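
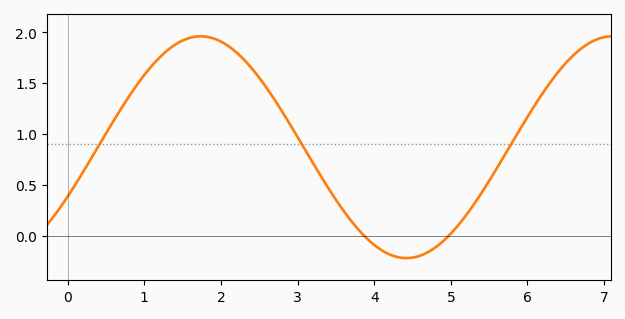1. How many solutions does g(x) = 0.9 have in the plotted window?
3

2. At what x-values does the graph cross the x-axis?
3.9, 5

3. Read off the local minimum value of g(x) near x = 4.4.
-0.2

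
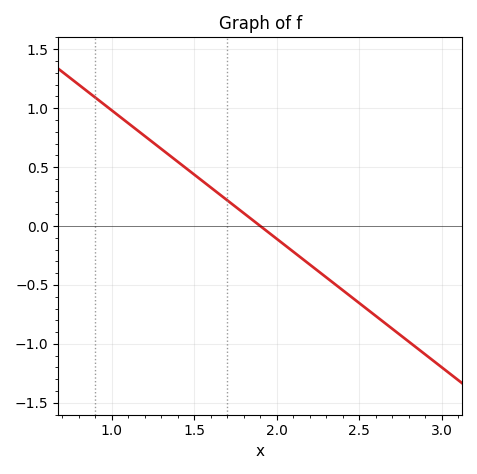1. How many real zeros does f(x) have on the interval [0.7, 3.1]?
1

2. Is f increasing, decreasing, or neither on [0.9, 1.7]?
decreasing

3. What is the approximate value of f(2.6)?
-0.763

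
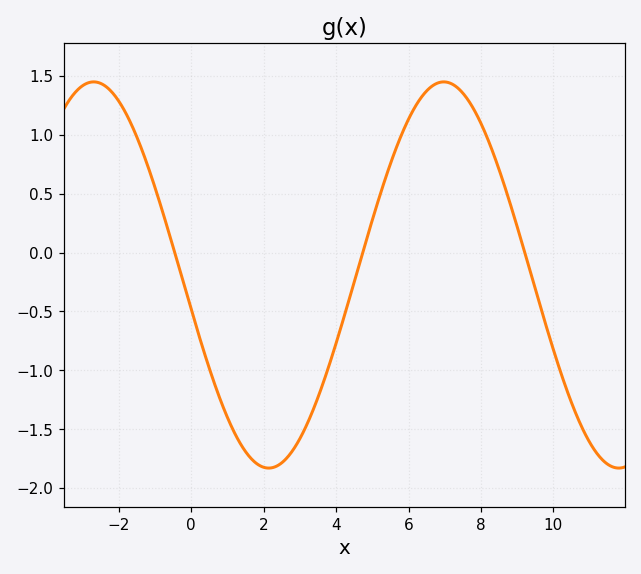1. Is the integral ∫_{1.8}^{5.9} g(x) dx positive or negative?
negative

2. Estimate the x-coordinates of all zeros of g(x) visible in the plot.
-0.4, 4.8, 9.2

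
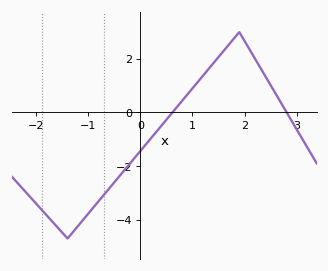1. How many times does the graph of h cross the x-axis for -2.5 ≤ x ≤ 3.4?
2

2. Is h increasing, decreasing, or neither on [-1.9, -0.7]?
neither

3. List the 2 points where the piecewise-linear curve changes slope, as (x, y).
(-1.4, -4.7); (1.9, 3)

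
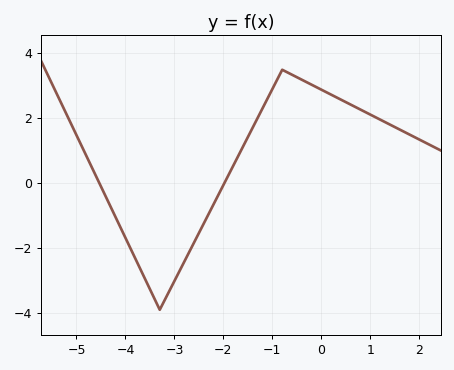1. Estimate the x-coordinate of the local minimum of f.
-3.4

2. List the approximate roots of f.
-4.6, -2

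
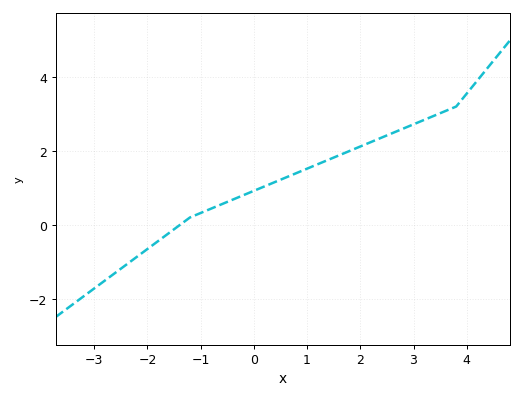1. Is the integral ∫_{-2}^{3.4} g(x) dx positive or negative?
positive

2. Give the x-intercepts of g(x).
-1.4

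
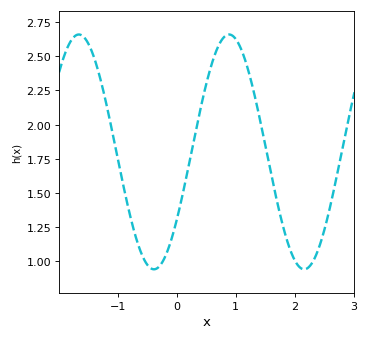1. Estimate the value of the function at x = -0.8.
1.36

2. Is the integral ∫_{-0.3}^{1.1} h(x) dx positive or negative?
positive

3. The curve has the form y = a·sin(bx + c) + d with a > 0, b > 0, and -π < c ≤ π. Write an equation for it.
y = 0.86sin(2.5x - 0.62) + 1.8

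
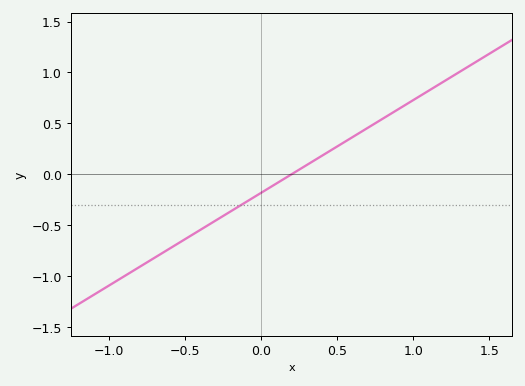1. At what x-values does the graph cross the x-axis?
0.2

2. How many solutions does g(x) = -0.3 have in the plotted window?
1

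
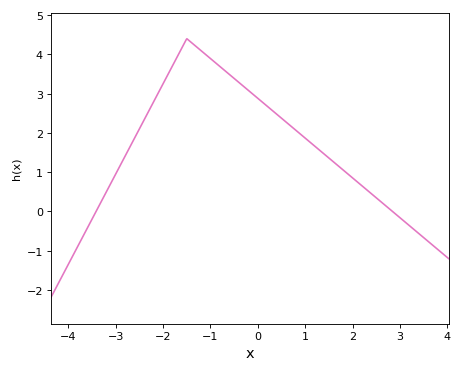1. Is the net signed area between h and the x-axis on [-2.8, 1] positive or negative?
positive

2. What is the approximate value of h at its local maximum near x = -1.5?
4.4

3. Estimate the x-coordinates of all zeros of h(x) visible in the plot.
-3.4, 2.8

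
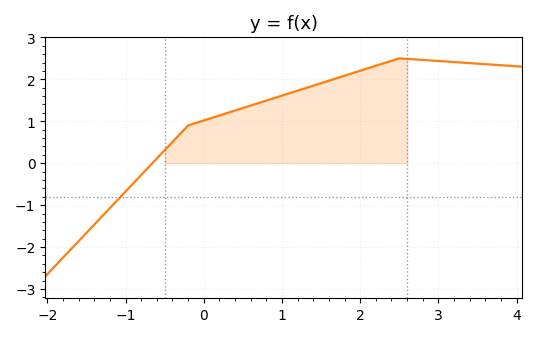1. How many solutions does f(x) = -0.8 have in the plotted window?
1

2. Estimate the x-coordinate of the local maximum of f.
2.5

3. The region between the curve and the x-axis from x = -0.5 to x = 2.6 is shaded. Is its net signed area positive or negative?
positive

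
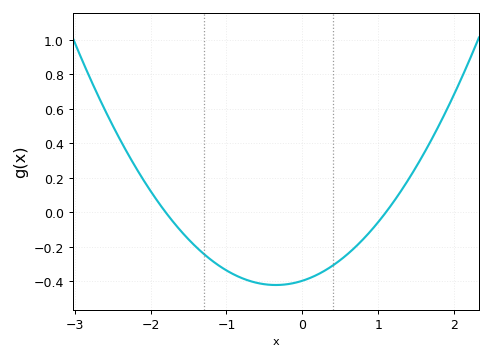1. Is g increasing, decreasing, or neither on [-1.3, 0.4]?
neither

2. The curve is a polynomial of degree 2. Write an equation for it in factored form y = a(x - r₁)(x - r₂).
y = 0.2(x + 1.8)(x - 1.1)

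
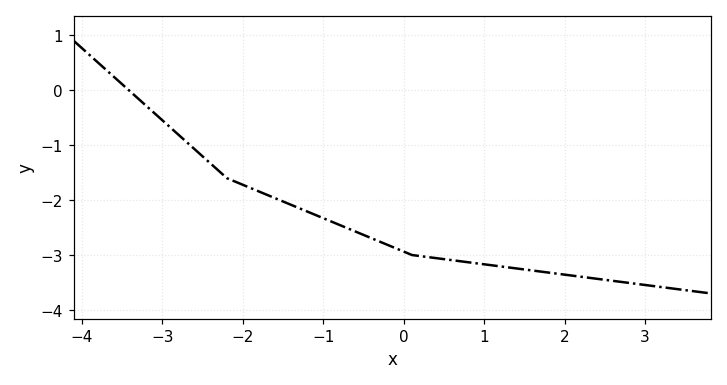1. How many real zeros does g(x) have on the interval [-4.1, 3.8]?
1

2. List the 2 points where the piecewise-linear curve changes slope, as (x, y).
(-2.2, -1.6); (0.1, -3)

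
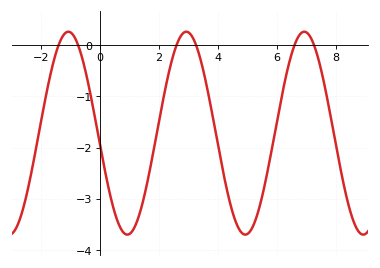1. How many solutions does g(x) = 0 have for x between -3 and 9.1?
6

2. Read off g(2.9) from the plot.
0.3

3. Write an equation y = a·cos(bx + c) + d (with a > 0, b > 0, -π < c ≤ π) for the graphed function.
y = 1.98cos(1.6x + 1.7) - 1.72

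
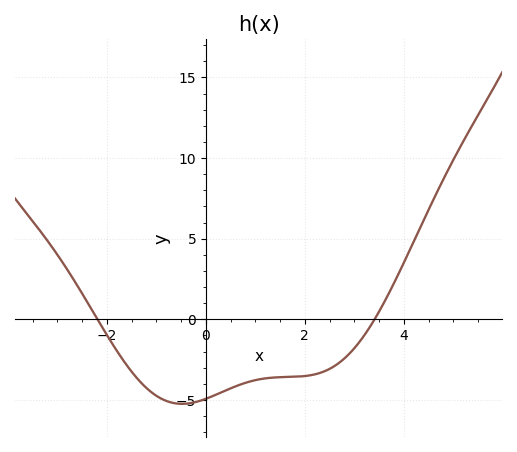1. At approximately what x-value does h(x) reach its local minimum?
-0.481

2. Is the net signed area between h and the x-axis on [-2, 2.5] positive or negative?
negative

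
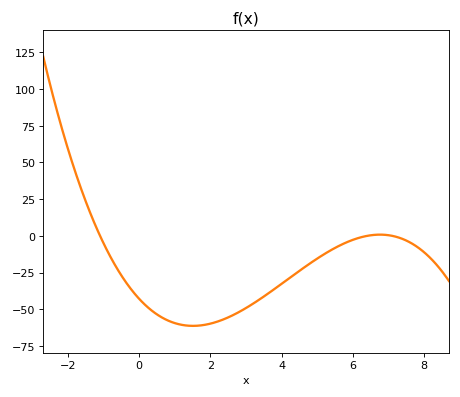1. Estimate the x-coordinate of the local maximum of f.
6.76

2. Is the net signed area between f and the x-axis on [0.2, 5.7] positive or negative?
negative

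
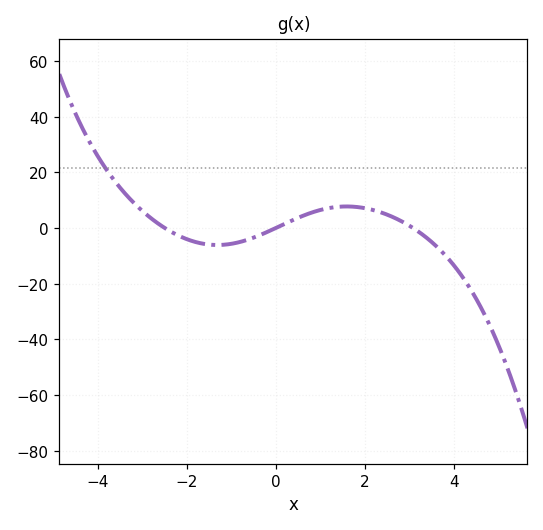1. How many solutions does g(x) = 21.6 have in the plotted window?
1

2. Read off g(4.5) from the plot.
-26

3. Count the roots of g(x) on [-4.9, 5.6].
3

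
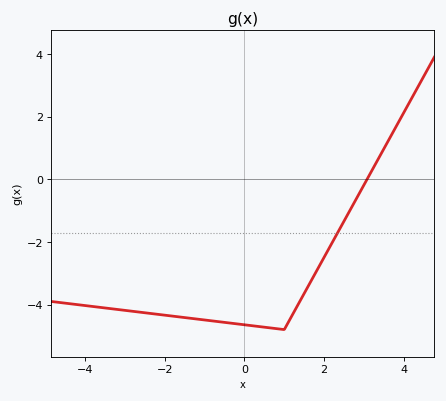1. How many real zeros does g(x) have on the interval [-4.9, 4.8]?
1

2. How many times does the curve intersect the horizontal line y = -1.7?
1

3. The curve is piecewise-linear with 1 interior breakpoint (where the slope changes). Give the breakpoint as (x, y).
(1, -4.8)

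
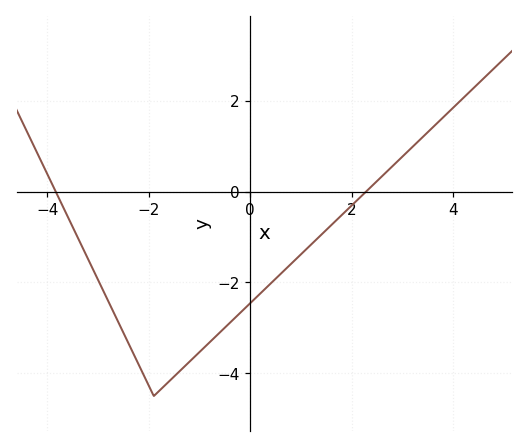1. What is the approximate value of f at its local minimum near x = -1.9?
-4.5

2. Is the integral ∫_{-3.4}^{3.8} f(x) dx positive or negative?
negative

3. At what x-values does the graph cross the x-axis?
-3.83, 2.28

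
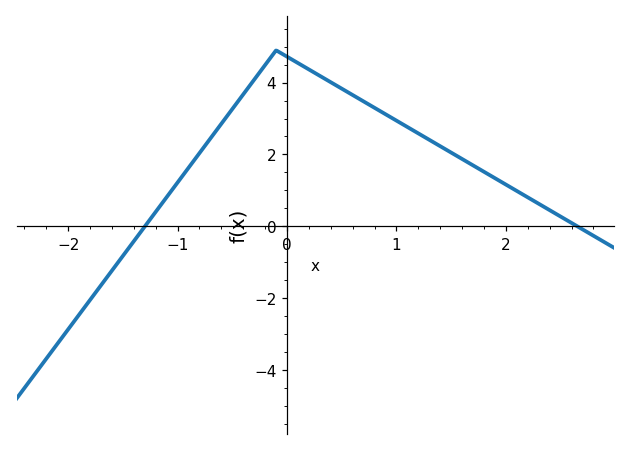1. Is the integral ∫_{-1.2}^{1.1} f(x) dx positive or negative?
positive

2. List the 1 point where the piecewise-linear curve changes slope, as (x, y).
(-0.1, 4.9)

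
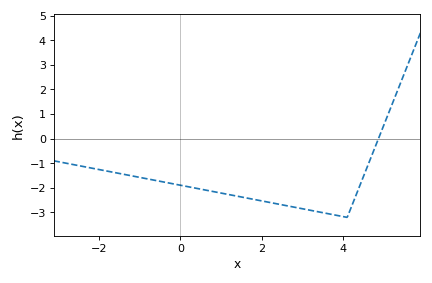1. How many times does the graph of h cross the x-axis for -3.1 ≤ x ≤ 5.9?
1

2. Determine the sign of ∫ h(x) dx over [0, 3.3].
negative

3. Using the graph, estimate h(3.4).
-3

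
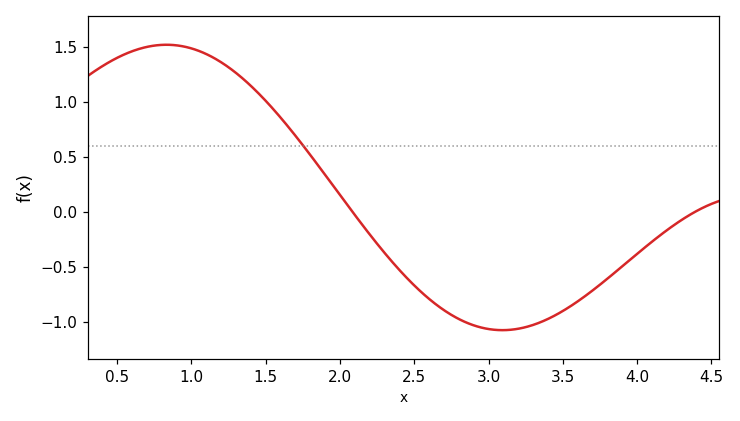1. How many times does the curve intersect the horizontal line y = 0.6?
1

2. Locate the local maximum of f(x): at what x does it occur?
0.8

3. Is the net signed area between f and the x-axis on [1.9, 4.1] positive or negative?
negative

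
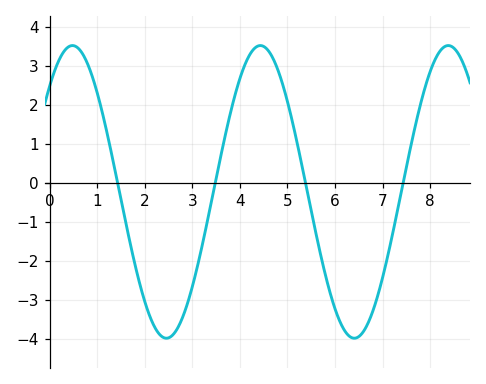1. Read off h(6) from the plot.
-3.2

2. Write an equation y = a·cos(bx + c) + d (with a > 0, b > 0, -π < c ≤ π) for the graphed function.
y = 3.75cos(1.6x - 0.76) - 0.23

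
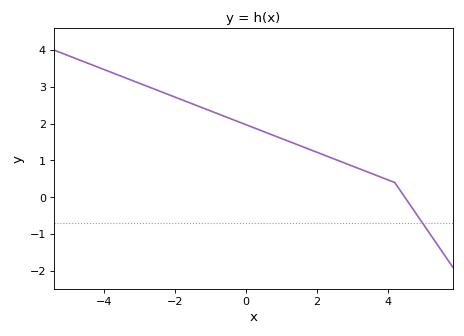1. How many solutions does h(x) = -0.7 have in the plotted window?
1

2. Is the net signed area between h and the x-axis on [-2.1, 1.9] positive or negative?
positive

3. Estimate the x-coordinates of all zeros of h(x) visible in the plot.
4.49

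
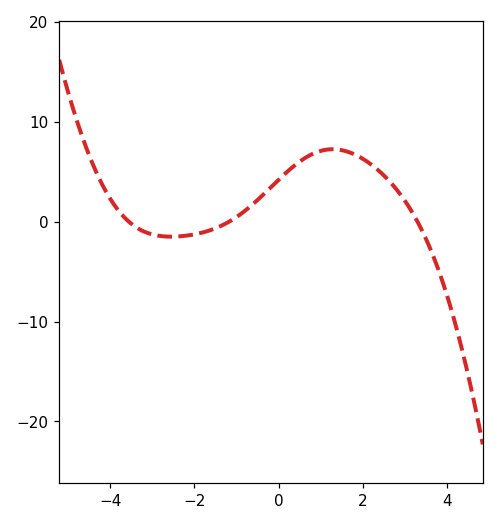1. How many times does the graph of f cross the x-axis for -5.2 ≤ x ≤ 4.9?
3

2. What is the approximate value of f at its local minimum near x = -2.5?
-1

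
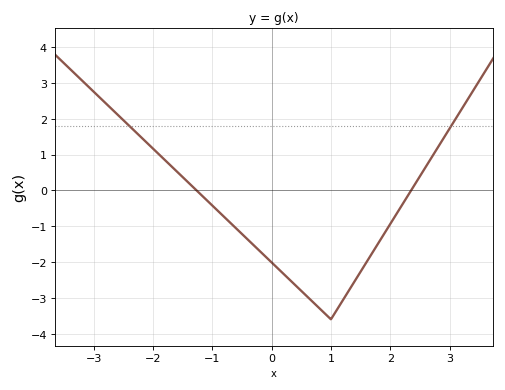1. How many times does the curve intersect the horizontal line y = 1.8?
2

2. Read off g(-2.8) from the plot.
2.4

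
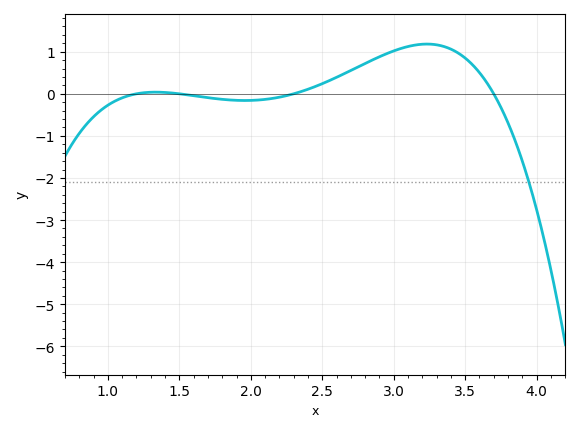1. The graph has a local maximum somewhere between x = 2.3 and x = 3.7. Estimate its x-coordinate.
3.23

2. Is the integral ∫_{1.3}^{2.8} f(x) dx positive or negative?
positive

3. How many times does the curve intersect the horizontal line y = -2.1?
1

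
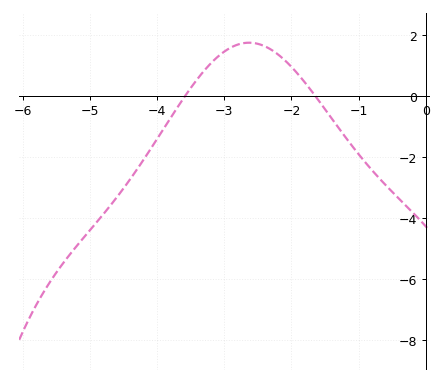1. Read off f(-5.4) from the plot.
-5.4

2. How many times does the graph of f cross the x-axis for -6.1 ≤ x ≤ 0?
2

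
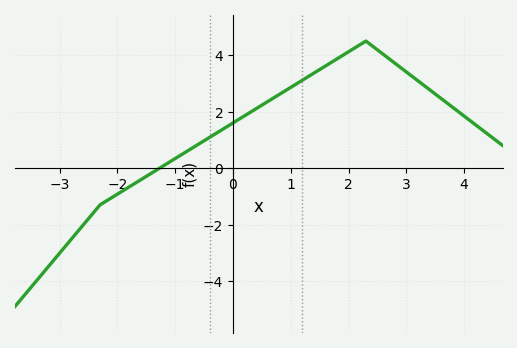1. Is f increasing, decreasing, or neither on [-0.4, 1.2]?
increasing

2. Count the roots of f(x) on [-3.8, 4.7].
1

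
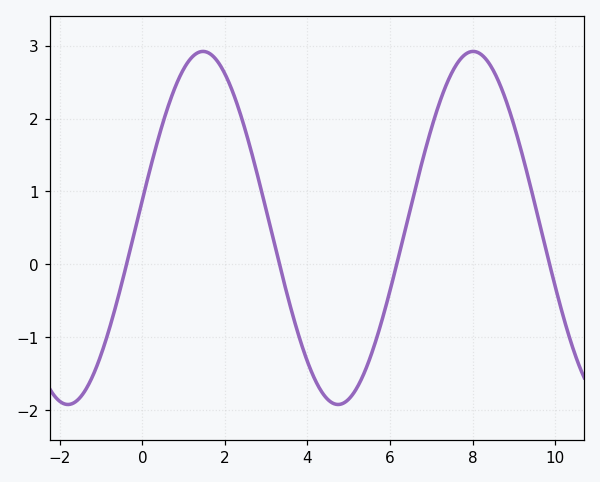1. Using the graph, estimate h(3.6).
-0.607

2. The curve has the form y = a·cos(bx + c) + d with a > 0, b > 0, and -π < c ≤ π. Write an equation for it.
y = 2.42cos(0.96x - 1.41) + 0.5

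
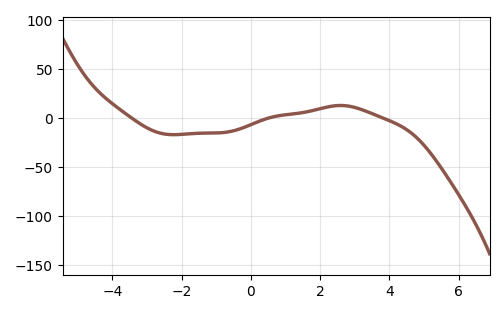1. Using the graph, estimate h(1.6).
5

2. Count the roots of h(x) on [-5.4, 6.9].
3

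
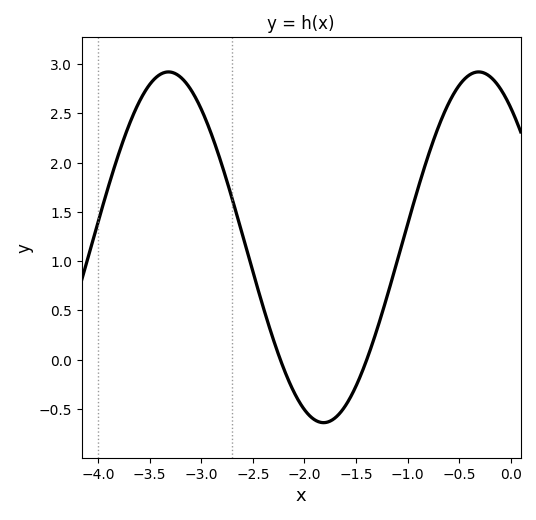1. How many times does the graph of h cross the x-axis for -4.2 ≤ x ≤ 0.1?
2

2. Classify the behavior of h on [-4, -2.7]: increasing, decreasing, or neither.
neither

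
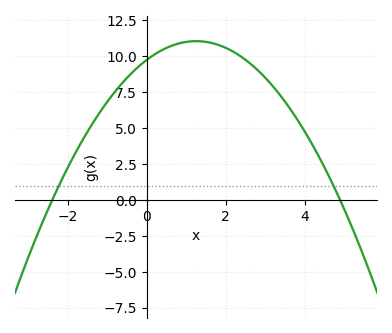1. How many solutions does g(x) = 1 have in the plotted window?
2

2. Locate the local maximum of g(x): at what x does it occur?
1.2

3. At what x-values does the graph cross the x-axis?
-2.4, 4.8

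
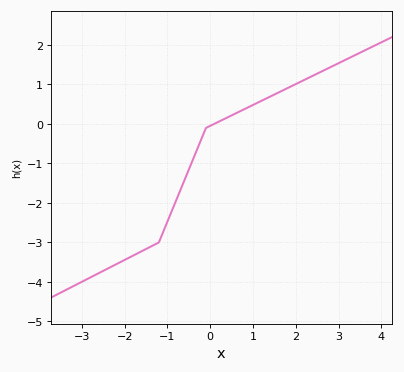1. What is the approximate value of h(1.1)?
0.5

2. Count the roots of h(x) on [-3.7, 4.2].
1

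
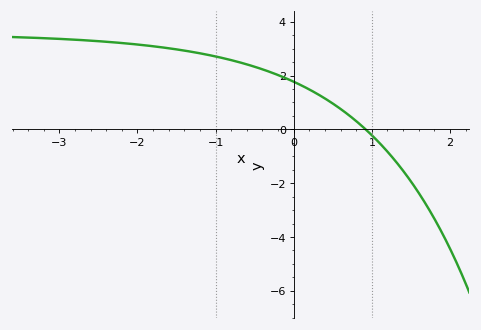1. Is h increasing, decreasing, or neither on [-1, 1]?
decreasing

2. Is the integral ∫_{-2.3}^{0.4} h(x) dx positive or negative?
positive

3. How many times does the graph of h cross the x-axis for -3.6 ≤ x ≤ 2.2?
1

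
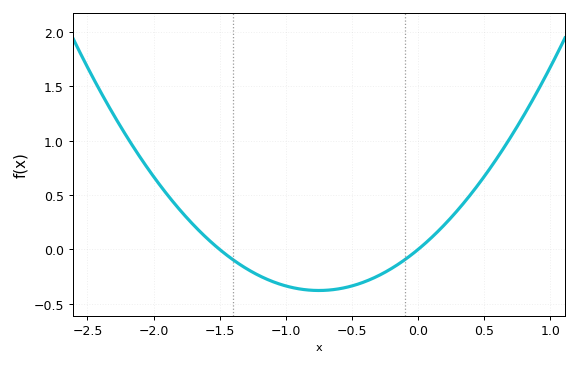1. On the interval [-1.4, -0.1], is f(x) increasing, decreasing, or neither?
neither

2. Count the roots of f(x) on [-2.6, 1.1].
2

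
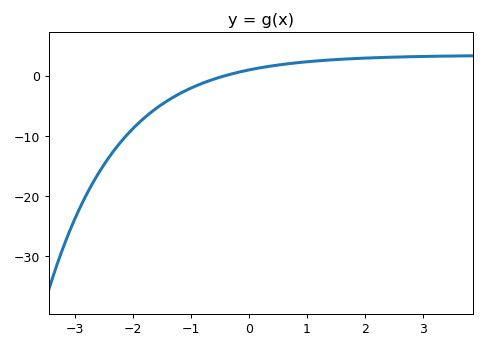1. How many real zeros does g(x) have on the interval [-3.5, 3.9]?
1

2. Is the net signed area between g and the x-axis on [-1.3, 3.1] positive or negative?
positive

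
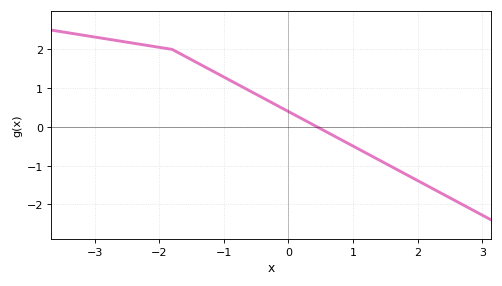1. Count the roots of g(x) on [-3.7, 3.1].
1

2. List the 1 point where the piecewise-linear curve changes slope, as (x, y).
(-1.8, 2)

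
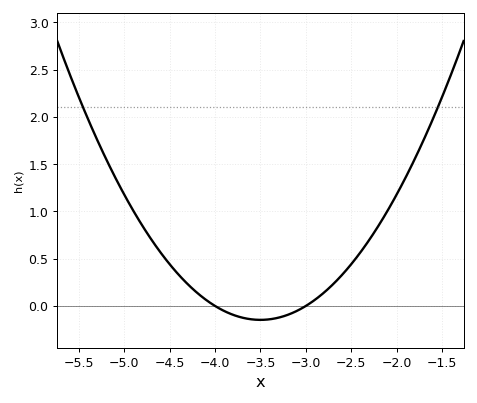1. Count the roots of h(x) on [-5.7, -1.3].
2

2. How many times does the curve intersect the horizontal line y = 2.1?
2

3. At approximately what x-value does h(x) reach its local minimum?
-3.5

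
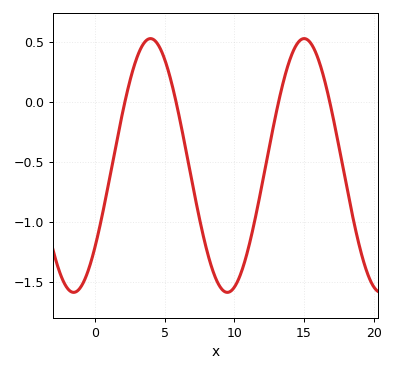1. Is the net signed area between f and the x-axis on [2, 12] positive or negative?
negative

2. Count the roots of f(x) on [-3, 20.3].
4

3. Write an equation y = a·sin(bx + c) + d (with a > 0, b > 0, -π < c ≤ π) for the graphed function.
y = 1.06sin(0.57x - 0.7) - 0.53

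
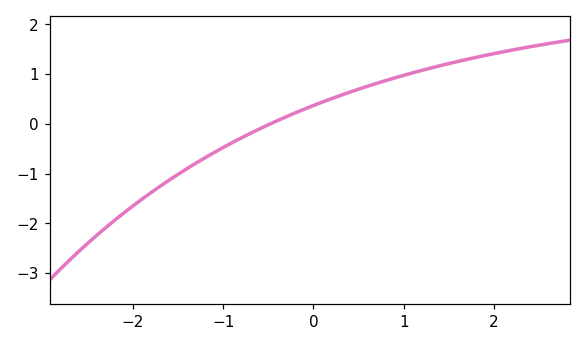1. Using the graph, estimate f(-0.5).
-0.018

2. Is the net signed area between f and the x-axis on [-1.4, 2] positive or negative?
positive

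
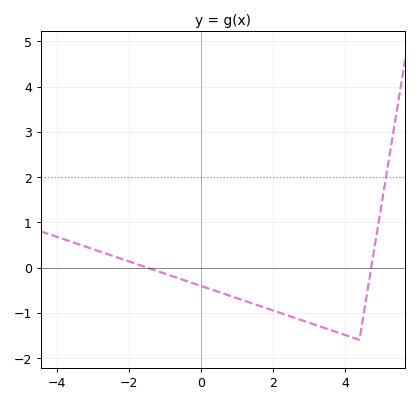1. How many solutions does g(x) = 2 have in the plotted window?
1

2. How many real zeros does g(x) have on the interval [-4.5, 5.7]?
2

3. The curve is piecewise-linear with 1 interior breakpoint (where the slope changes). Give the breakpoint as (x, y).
(4.4, -1.6)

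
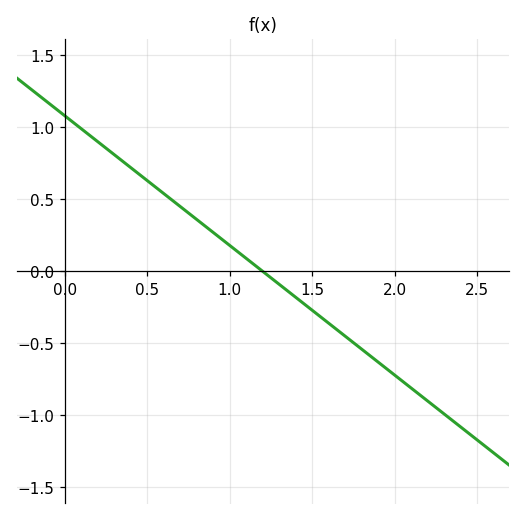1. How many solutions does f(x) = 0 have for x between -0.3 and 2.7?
1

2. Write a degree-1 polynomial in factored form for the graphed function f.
y = -0.9(x - 1.2)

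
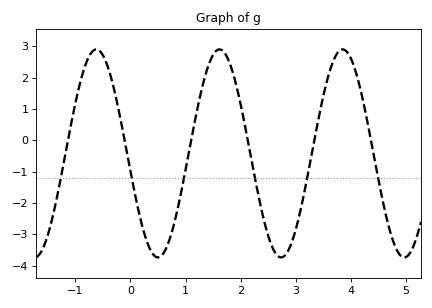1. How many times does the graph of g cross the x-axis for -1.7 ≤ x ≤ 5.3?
6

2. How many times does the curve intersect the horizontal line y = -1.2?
6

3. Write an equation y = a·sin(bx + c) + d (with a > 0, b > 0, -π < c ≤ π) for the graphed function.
y = 3.32sin(2.8x - 3) - 0.42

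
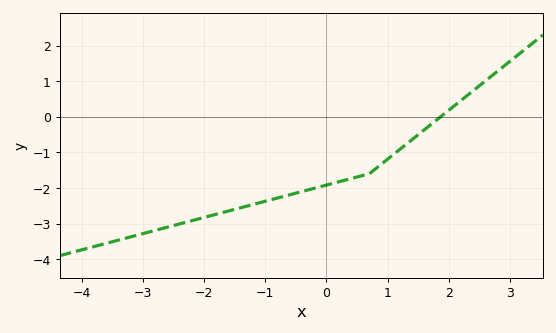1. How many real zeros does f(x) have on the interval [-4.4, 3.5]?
1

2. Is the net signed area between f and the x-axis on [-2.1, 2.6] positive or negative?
negative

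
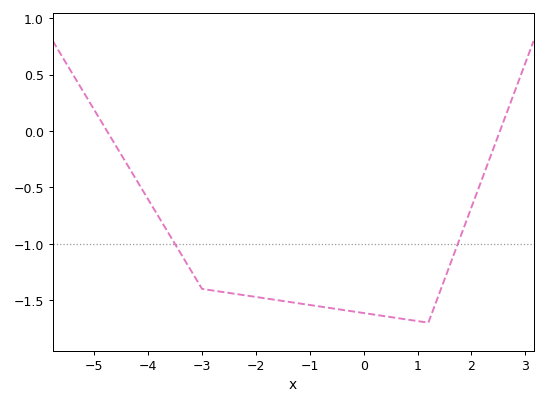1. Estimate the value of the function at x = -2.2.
-1.46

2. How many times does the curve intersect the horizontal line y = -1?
2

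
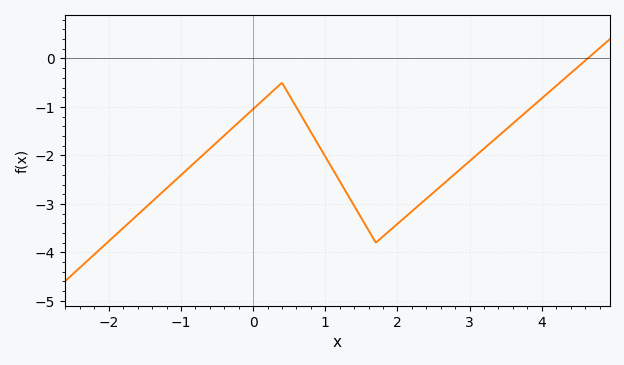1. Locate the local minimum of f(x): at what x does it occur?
1.8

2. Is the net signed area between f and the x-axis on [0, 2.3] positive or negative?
negative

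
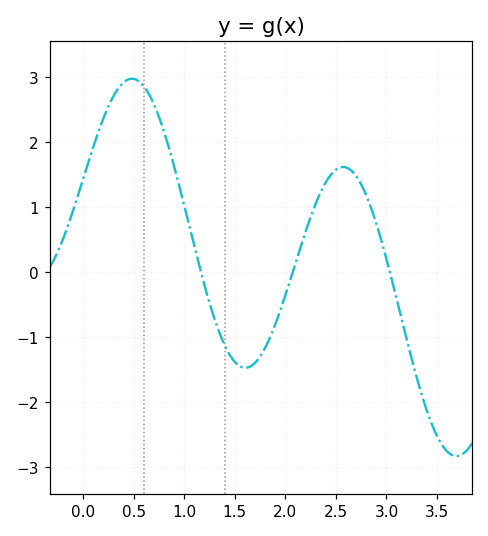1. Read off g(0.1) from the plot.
1.9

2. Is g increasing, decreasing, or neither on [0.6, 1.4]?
decreasing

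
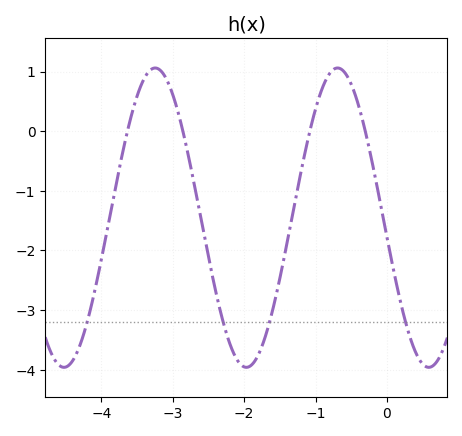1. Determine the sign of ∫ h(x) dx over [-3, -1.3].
negative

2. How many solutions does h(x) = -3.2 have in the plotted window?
4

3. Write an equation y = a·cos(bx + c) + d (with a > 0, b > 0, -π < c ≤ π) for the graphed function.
y = 2.51cos(2.46x + 1.7) - 1.45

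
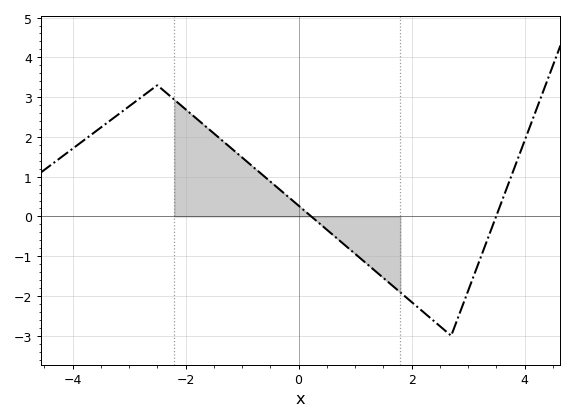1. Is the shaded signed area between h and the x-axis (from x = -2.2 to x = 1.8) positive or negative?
positive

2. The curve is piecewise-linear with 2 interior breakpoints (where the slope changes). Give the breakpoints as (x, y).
(-2.5, 3.3); (2.7, -3)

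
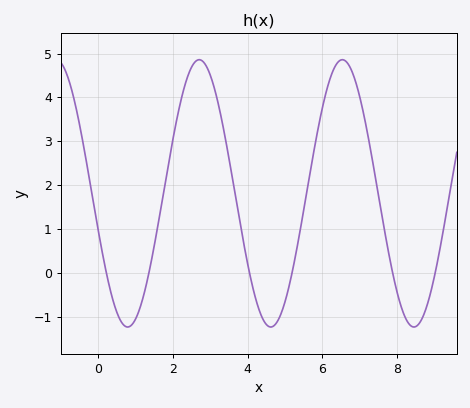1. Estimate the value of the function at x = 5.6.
1.93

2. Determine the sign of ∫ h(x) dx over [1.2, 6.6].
positive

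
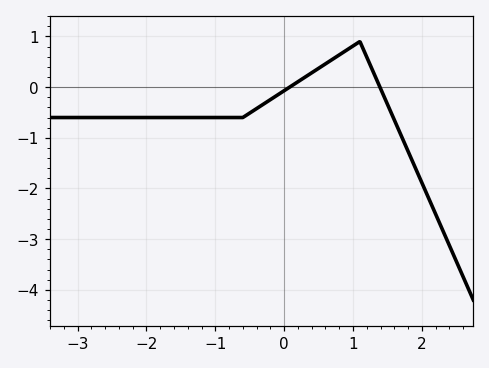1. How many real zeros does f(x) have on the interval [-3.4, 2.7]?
2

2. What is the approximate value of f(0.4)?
0.282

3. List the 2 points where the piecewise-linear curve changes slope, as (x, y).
(-0.6, -0.6); (1.1, 0.9)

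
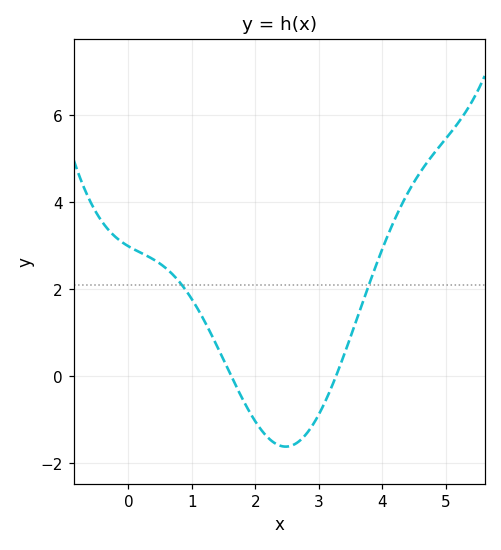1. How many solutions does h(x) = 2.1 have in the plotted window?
2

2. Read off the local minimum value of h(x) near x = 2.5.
-1.62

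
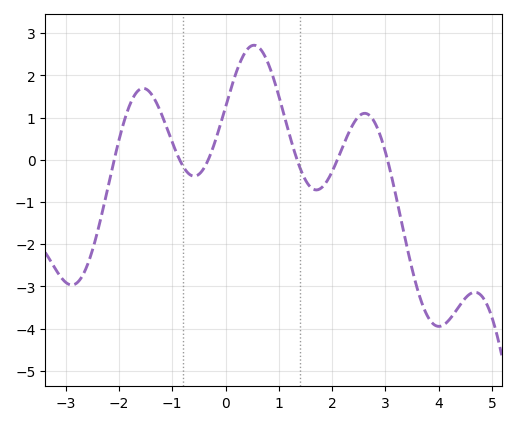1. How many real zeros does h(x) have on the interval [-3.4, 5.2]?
6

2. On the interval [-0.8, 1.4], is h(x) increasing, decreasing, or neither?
neither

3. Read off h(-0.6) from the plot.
-0.4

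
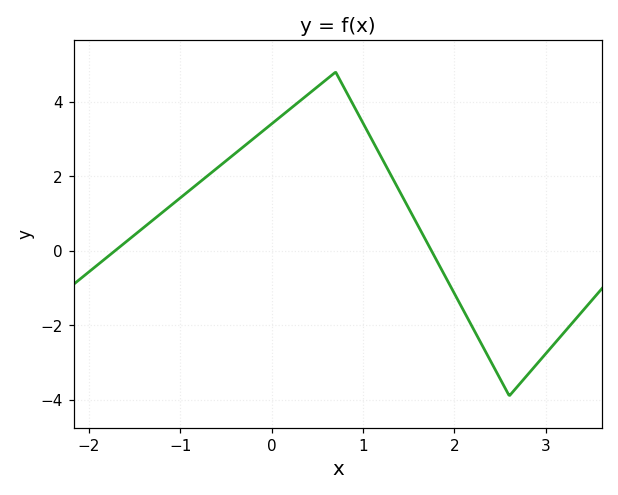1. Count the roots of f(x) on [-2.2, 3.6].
2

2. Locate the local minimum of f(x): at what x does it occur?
2.6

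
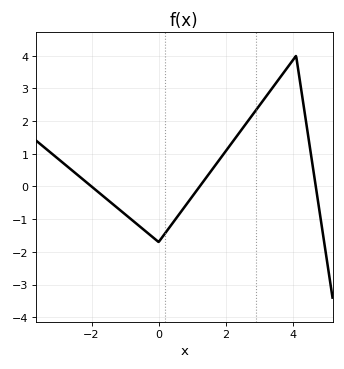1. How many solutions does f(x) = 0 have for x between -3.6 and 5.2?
3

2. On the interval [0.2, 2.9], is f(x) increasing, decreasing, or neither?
increasing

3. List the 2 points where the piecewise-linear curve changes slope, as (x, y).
(0, -1.7); (4.1, 4)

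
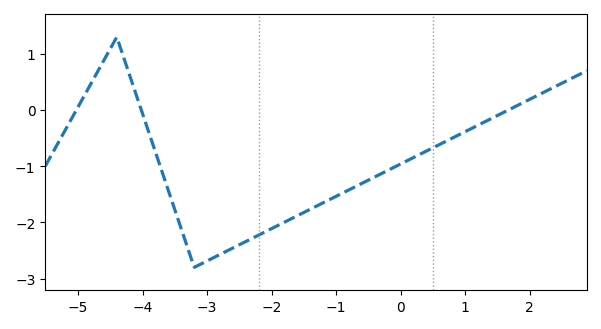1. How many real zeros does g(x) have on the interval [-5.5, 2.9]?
3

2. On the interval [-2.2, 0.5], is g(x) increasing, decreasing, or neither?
increasing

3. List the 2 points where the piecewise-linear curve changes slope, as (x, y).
(-4.4, 1.3); (-3.2, -2.8)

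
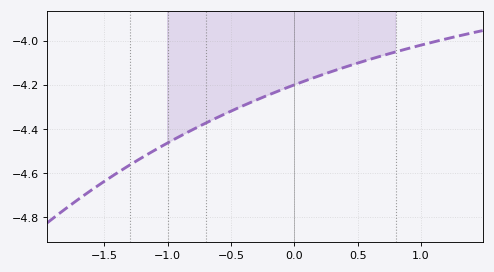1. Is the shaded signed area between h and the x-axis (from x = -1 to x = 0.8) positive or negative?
negative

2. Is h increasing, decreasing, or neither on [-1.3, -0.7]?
increasing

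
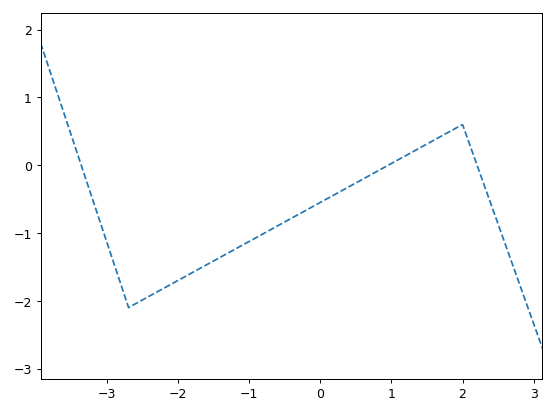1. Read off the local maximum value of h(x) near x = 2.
0.6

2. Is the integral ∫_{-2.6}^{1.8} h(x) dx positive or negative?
negative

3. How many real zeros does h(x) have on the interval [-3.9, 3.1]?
3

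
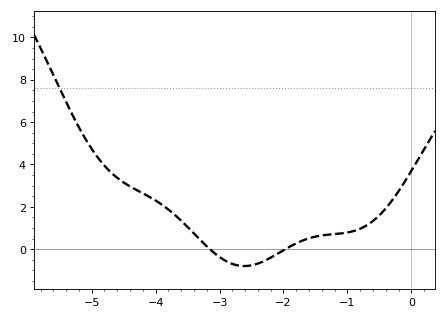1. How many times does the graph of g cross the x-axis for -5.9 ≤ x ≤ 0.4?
2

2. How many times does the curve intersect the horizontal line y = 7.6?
1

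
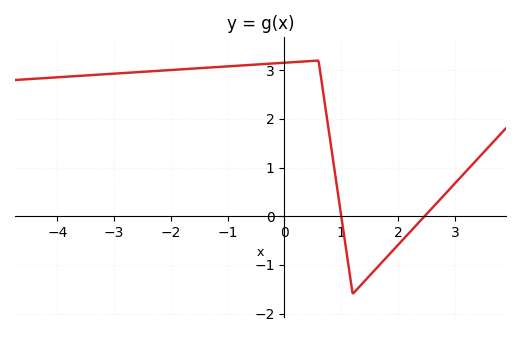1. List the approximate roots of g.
1, 2.4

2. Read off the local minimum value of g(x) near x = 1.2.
-1.6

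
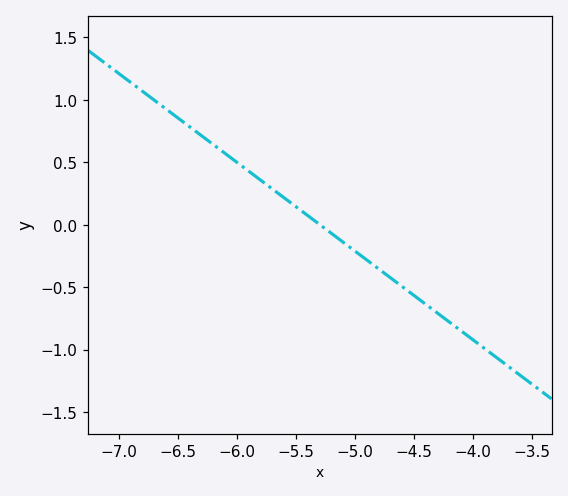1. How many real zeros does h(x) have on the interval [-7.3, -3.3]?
1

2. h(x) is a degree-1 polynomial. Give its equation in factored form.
y = -0.71(x + 5.3)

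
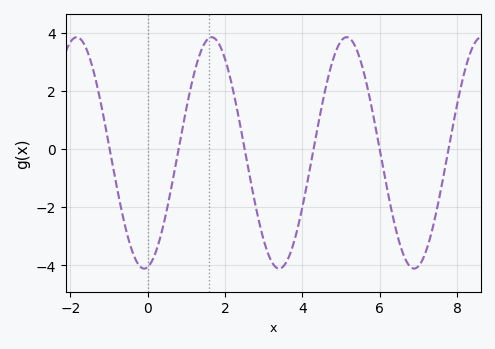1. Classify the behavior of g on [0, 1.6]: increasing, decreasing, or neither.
increasing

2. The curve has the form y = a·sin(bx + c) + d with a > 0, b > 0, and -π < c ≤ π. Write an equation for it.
y = 3.98sin(1.8x - 1.41) - 0.14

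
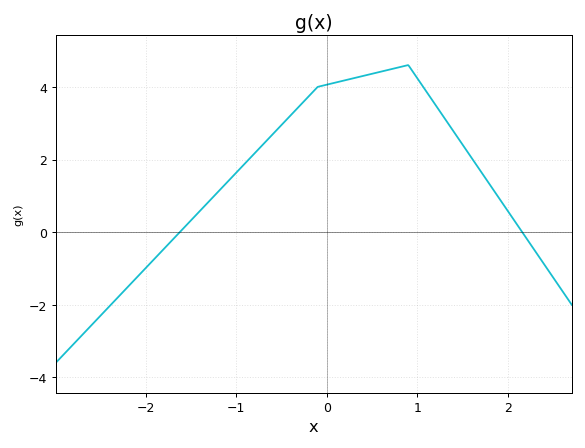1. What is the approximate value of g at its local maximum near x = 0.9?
4.6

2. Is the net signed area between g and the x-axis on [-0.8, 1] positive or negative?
positive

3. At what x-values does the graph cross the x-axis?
-1.62, 2.16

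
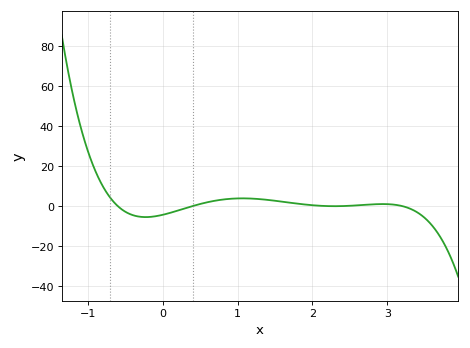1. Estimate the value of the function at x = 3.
0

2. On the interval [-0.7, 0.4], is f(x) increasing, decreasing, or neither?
neither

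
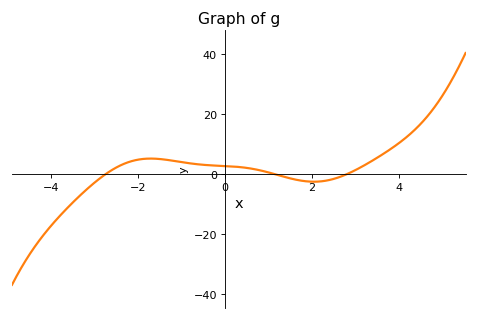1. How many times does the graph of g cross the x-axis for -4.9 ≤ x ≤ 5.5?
3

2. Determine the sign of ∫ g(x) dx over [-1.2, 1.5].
positive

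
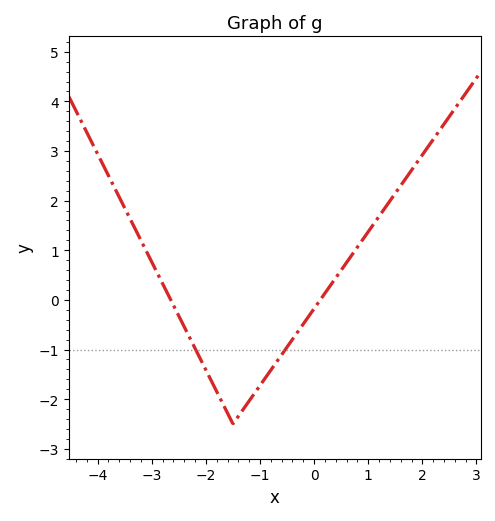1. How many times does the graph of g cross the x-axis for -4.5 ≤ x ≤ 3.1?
2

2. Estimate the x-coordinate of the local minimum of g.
-1.4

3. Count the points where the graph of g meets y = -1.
2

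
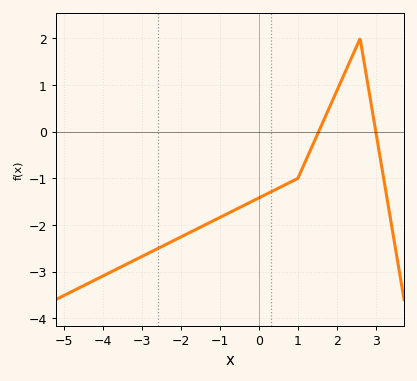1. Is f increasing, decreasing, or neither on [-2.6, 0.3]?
increasing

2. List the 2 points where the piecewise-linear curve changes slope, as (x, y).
(1, -1); (2.6, 2)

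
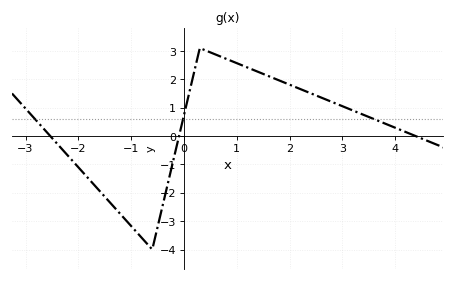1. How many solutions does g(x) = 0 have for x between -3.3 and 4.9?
3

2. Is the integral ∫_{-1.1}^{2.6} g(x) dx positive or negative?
positive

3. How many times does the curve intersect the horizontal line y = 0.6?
3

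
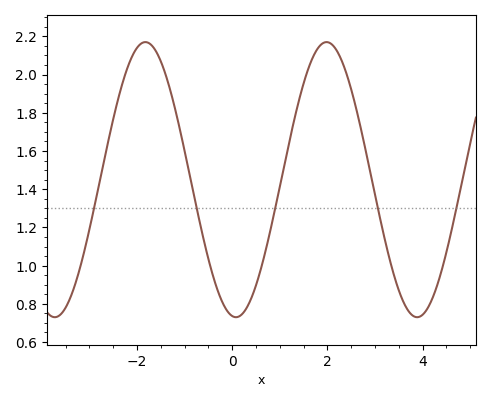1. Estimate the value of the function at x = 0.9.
1.3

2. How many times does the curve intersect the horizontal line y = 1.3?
5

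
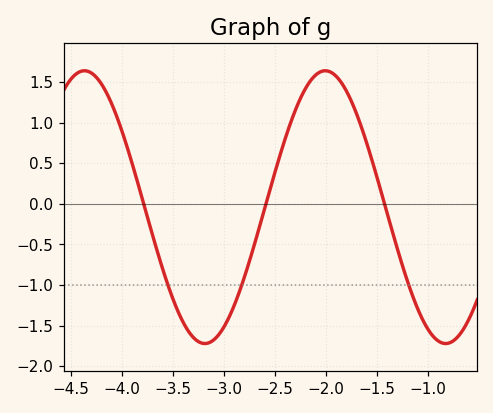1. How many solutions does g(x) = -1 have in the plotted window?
3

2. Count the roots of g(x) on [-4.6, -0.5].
3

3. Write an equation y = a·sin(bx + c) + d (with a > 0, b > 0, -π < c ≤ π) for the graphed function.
y = 1.68sin(2.7x + 0.63) - 0.04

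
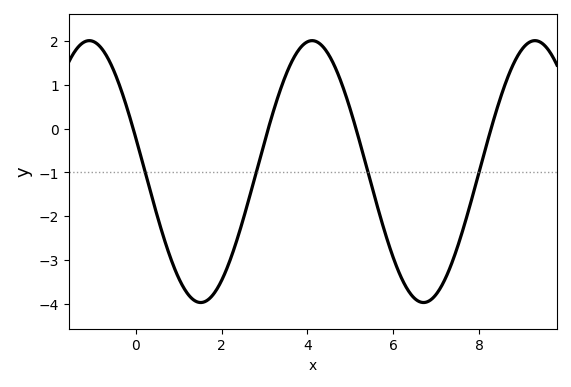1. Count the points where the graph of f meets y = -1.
4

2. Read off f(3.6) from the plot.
1.45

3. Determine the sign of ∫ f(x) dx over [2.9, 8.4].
negative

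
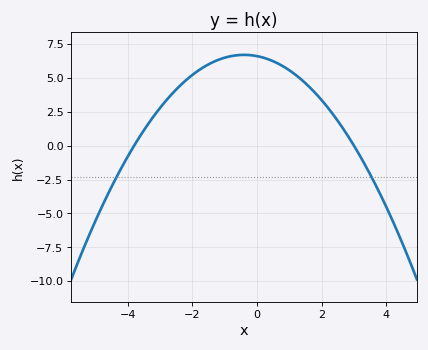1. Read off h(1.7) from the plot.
4.15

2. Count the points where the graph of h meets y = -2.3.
2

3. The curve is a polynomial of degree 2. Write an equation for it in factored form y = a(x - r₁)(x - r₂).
y = -0.58(x + 3.8)(x - 3)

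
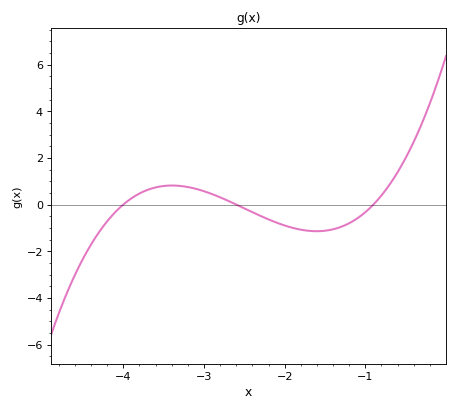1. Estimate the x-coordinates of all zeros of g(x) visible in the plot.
-4, -2.6, -0.9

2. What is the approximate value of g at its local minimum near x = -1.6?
-1.14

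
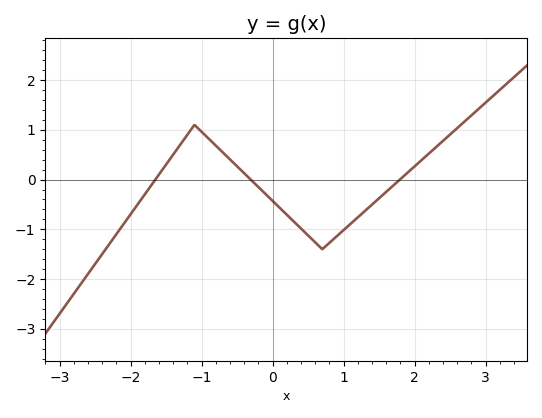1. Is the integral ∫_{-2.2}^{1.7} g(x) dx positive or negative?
negative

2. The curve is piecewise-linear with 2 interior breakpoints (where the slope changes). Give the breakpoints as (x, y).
(-1.1, 1.1); (0.7, -1.4)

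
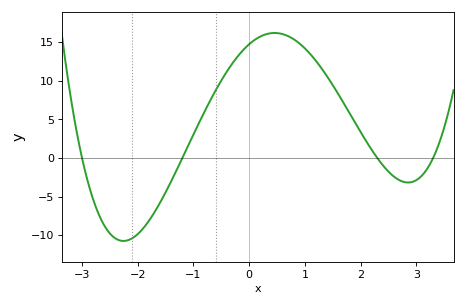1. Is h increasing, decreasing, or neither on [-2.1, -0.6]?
increasing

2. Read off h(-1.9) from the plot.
-9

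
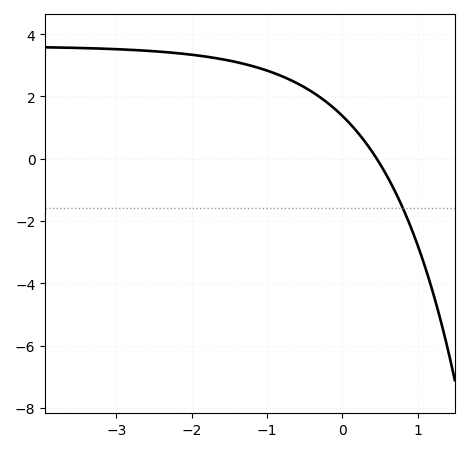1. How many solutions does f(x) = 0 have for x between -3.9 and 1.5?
1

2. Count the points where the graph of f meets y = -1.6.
1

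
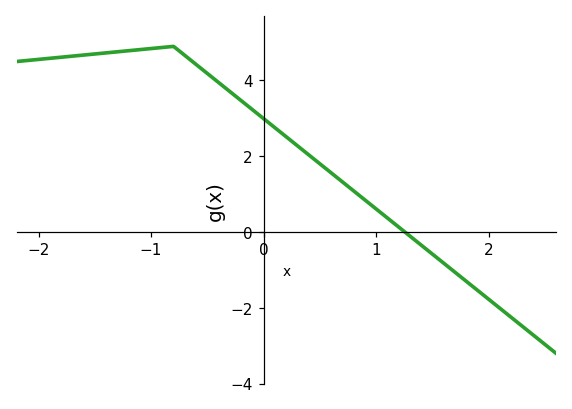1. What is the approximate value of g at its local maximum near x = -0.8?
4.8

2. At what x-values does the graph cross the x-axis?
1.3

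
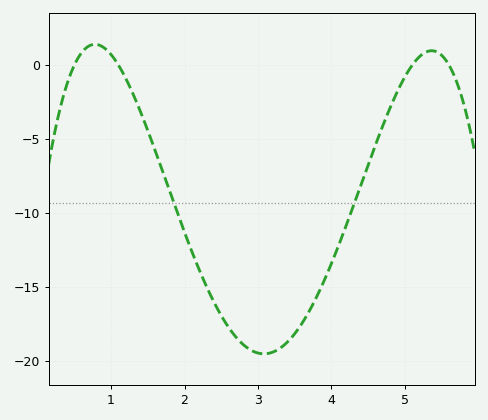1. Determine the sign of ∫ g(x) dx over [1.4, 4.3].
negative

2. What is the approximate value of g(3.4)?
-18.5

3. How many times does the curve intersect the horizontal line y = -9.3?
2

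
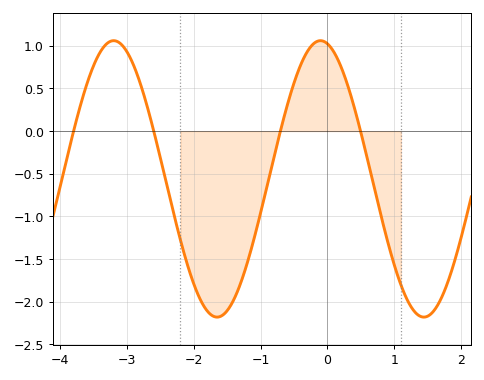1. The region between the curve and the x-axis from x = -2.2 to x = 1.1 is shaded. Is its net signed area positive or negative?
negative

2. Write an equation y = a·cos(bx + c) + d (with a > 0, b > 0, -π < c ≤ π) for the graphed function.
y = 1.62cos(2.03x + 0.212) - 0.56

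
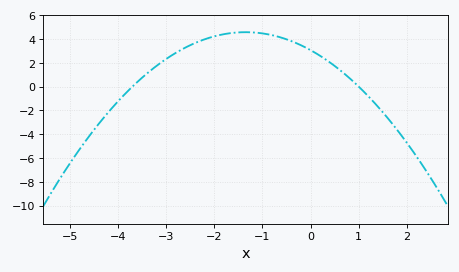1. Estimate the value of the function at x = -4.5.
-3.65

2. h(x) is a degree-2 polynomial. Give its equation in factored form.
y = -0.83(x + 3.7)(x - 1)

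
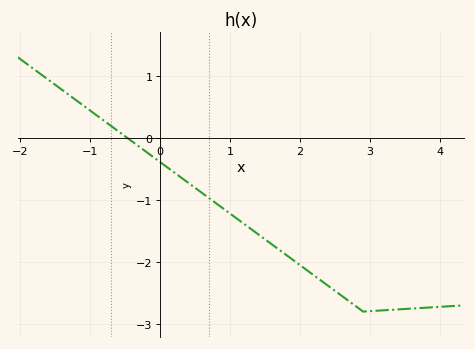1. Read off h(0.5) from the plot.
-0.806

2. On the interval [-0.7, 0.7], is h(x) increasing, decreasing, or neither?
decreasing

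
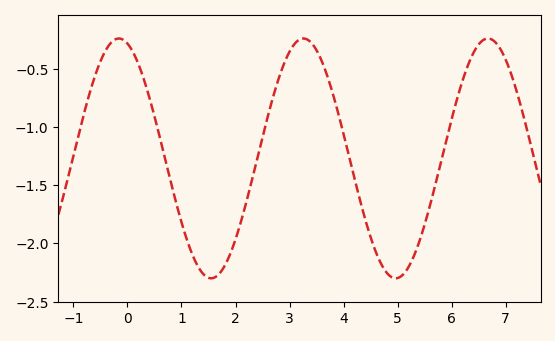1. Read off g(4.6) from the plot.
-2.08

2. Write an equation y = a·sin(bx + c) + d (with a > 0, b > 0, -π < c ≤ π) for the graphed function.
y = 1.03sin(1.84x + 1.86) - 1.27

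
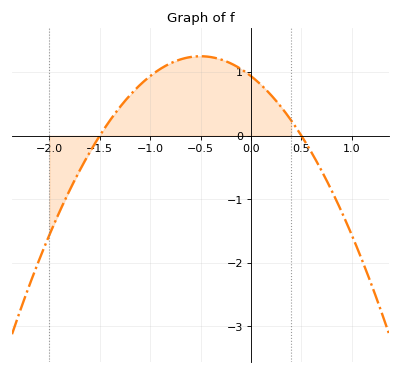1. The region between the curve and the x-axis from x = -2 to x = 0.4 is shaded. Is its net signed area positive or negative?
positive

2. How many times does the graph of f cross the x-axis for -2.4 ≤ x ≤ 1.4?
2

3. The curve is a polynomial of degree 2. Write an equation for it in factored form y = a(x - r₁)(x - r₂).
y = -1.25(x + 1.5)(x - 0.5)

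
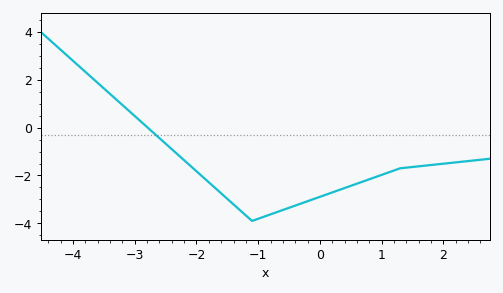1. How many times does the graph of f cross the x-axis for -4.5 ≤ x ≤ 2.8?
1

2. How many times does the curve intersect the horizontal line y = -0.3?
1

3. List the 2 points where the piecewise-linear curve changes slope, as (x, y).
(-1.1, -3.9); (1.3, -1.7)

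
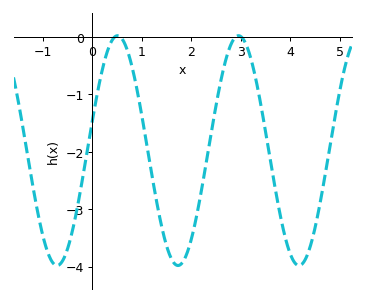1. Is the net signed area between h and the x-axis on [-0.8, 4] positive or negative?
negative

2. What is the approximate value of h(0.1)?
-1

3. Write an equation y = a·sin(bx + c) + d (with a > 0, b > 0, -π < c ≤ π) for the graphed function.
y = 2sin(2.6x + 0.27) - 1.98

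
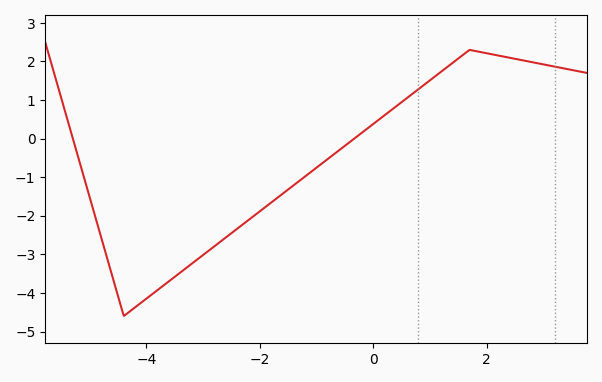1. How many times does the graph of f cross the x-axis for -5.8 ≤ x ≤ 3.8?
2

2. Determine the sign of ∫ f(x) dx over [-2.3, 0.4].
negative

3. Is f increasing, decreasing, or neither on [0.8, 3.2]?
neither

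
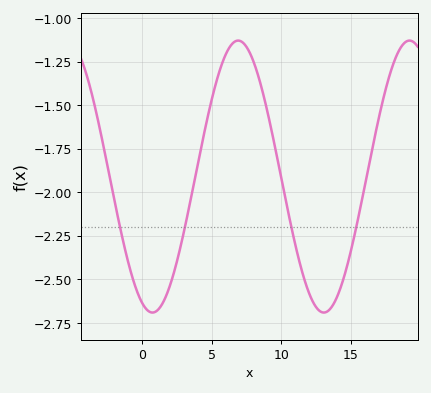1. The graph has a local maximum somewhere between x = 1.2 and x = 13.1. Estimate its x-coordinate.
6.91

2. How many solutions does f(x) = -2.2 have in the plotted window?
4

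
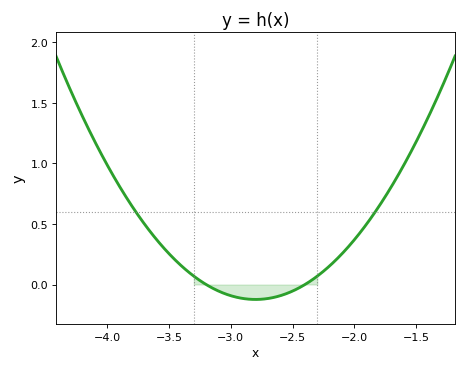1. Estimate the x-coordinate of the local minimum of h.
-2.8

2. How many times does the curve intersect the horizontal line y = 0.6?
2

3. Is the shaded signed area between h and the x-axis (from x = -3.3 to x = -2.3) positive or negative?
negative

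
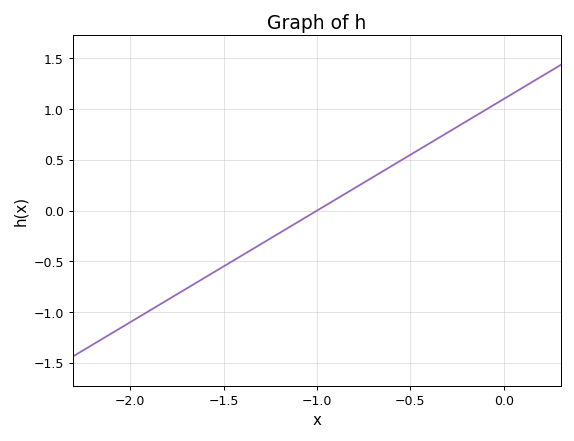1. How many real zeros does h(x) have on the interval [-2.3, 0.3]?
1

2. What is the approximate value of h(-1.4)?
-0.45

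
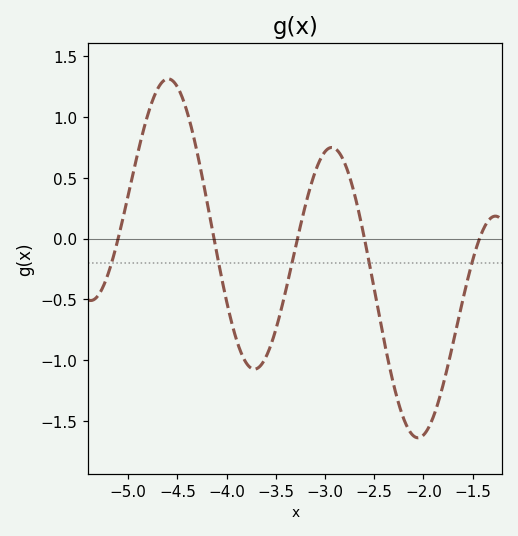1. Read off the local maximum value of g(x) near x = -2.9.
0.75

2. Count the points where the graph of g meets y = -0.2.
5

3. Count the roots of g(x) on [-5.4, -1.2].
5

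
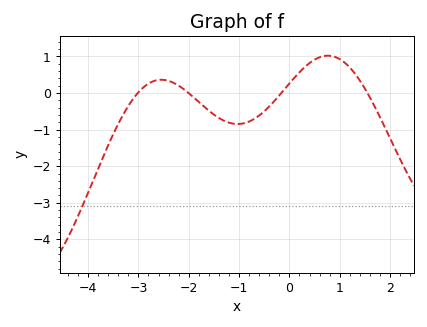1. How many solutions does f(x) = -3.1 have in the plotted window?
1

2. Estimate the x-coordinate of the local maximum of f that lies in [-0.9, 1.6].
0.8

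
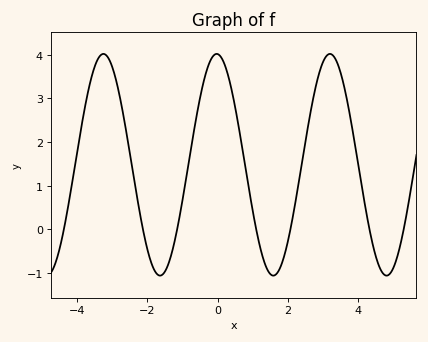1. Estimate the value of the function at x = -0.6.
2.6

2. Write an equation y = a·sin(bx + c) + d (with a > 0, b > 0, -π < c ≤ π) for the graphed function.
y = 2.54sin(1.9x + 1.6) + 1.48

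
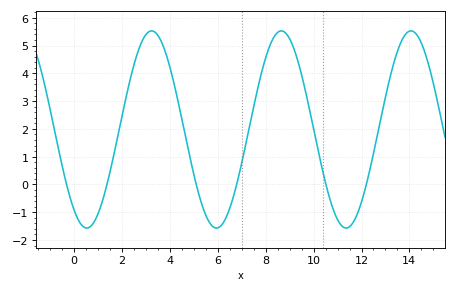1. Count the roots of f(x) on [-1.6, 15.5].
6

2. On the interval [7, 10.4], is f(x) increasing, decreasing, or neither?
neither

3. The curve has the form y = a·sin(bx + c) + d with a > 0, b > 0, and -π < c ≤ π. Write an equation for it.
y = 3.55sin(1.2x - 2.2) + 1.98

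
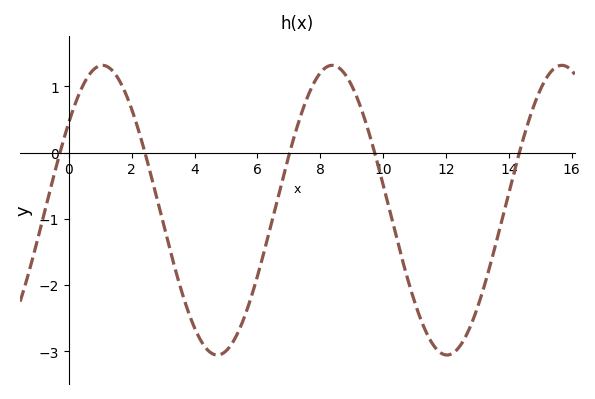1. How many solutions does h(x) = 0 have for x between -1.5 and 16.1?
5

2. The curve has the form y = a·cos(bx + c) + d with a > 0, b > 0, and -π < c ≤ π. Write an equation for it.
y = 2.19cos(0.86x - 0.92) - 0.87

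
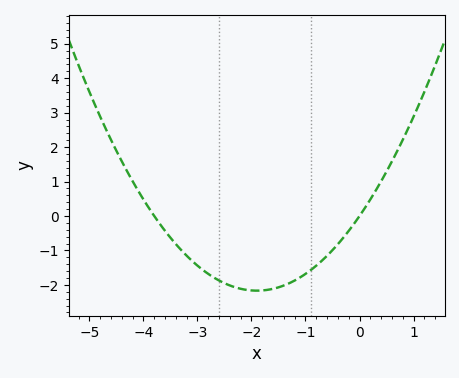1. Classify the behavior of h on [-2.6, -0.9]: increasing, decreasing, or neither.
neither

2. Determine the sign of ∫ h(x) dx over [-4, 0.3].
negative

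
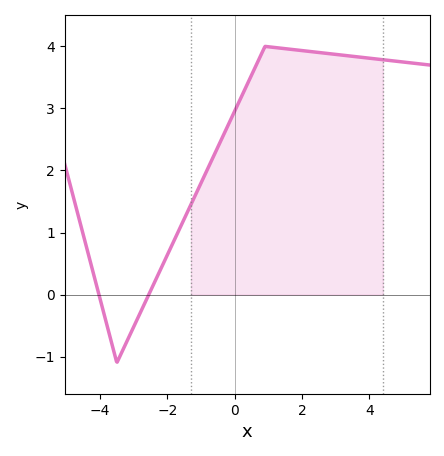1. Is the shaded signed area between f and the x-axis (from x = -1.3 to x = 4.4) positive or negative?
positive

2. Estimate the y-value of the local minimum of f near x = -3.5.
-1.1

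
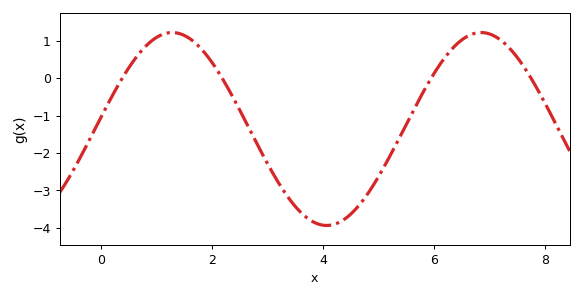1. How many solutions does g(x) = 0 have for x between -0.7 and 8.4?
4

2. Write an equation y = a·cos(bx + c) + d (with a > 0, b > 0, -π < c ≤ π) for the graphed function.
y = 2.58cos(1.13x - 1.45) - 1.36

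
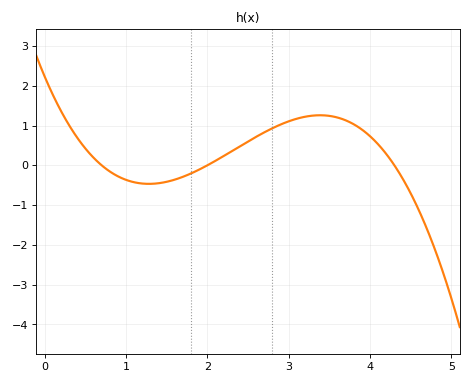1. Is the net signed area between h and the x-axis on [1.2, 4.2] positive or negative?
positive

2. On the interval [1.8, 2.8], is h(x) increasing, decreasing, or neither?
increasing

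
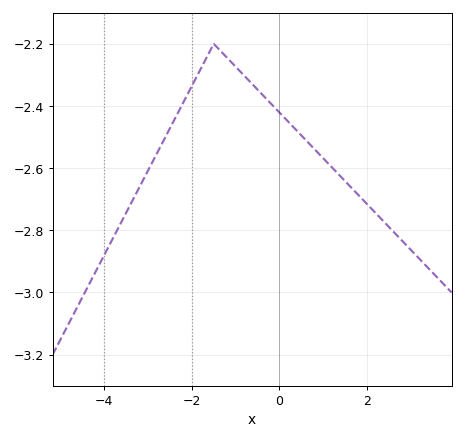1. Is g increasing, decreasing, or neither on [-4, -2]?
increasing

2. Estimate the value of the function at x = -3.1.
-2.63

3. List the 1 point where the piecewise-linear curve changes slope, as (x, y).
(-1.5, -2.2)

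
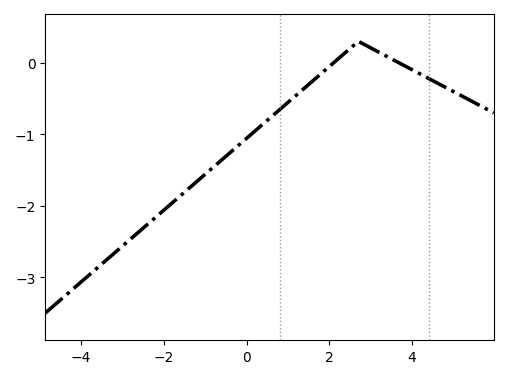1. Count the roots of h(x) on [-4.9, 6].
2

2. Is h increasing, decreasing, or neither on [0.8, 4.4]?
neither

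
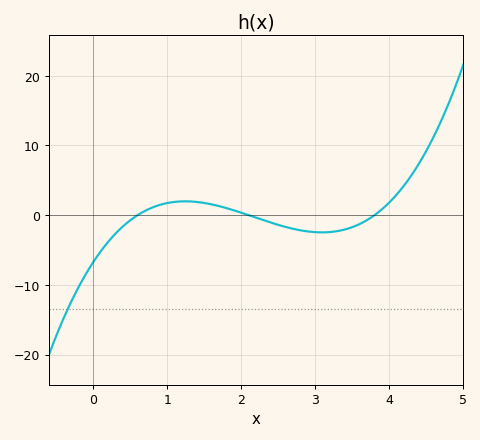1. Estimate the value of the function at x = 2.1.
0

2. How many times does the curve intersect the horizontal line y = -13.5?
1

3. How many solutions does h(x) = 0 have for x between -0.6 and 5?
3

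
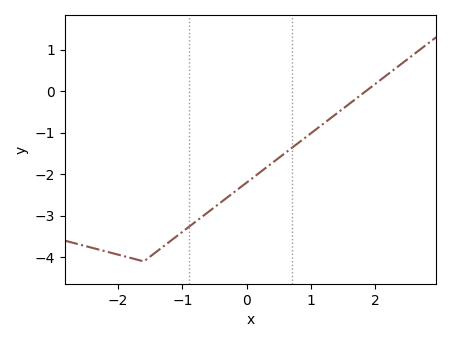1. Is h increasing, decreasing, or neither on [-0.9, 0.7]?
increasing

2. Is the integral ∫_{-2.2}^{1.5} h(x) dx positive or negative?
negative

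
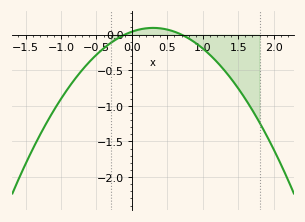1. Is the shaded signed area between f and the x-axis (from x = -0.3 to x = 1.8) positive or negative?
negative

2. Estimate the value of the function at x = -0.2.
-0.053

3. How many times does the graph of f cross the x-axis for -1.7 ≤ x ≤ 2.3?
2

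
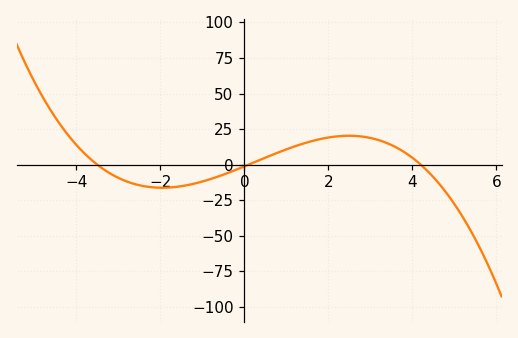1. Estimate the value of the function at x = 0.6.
5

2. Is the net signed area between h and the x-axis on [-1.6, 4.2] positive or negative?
positive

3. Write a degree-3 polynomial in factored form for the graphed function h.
y = -0.83(x + 3.5)(x - 0.1)(x - 4.2)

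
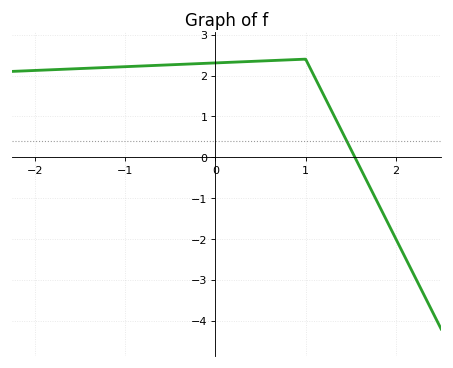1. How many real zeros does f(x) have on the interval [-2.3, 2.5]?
1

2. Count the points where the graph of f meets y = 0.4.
1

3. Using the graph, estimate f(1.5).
0.202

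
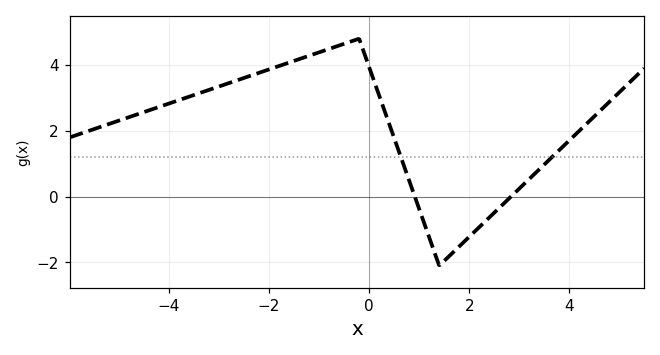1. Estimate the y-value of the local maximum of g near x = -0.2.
4.8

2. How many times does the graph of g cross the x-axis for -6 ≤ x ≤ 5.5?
2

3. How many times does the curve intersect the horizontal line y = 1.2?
2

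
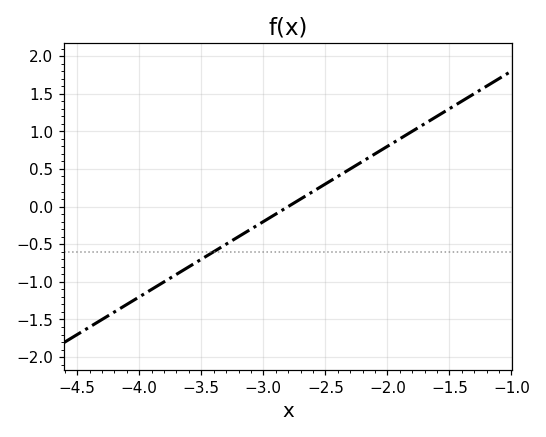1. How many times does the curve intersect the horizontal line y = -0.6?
1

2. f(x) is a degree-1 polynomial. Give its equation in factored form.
y = 1(x + 2.8)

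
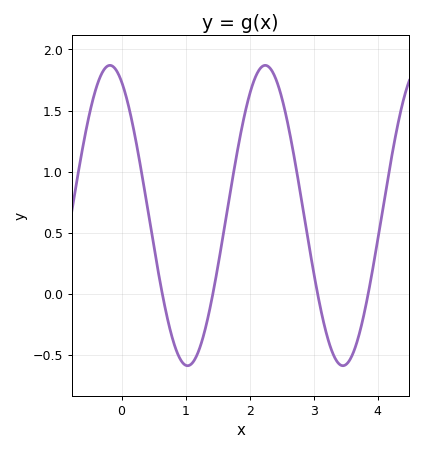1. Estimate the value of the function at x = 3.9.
0.132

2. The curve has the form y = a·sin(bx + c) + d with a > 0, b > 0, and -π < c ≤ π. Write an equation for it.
y = 1.23sin(2.59x + 2.04) + 0.64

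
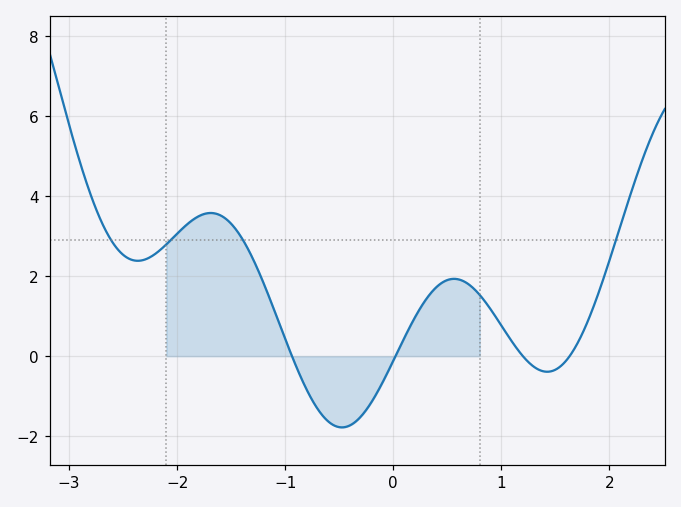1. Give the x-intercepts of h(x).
-0.9, 0, 1.2, 1.6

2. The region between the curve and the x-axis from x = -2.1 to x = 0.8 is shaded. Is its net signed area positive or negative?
positive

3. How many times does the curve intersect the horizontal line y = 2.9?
4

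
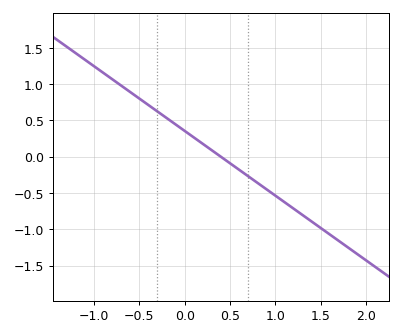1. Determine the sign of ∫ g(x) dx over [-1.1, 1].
positive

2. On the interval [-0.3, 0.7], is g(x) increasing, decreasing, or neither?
decreasing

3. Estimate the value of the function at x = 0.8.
-0.35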